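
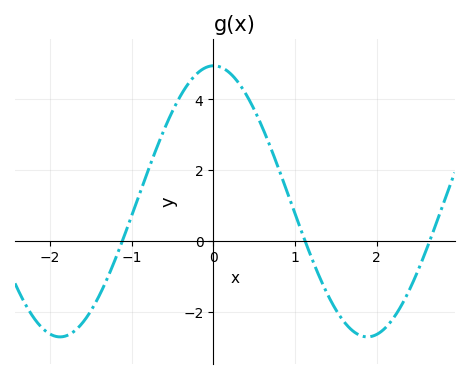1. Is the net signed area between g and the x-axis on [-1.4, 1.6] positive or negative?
positive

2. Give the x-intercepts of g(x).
-1.11, 1.12, 2.65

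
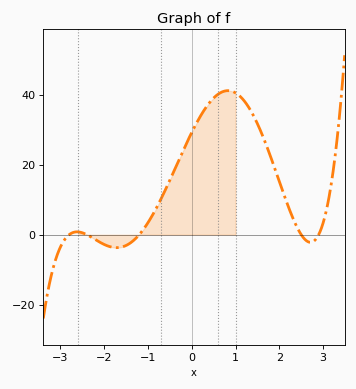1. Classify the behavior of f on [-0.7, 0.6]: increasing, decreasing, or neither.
increasing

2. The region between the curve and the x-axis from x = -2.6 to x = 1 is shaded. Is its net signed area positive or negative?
positive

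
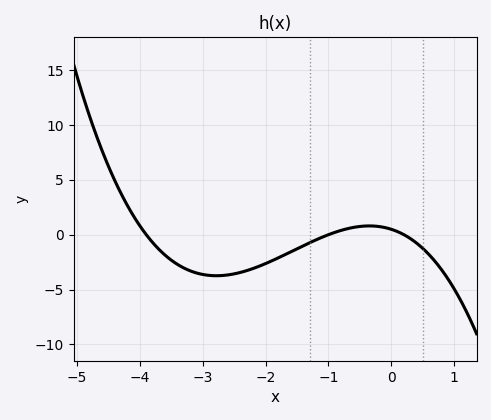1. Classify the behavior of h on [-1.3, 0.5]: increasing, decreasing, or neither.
neither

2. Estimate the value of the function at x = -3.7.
-1.5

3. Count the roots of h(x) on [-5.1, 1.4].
3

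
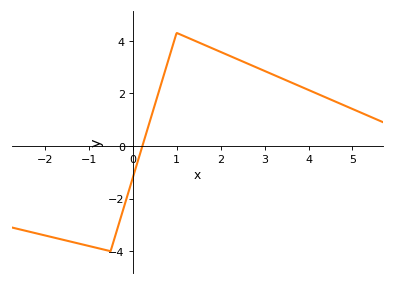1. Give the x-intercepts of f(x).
0.223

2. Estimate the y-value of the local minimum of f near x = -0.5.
-4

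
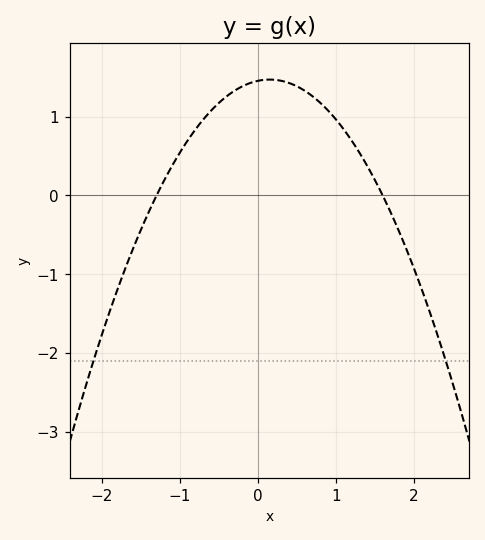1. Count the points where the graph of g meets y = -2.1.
2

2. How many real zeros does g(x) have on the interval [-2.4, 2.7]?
2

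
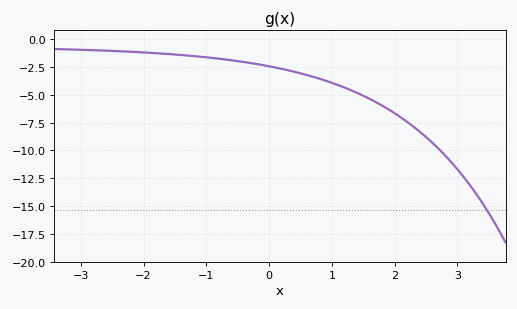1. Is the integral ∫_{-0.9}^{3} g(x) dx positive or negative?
negative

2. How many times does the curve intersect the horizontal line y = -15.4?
1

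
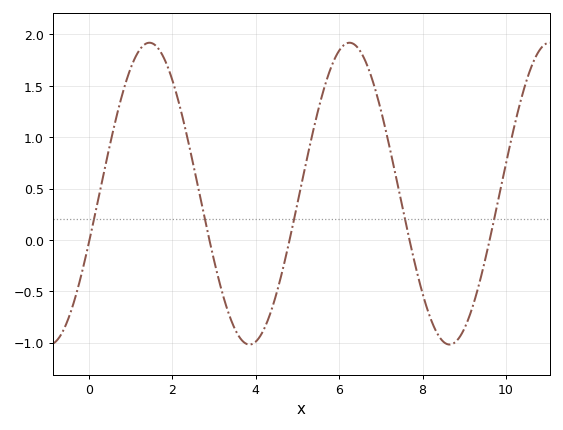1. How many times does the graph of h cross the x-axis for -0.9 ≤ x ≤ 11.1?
5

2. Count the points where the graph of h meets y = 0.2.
5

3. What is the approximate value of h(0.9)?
1.55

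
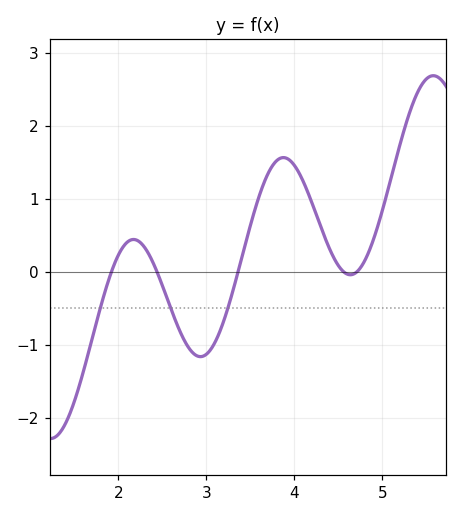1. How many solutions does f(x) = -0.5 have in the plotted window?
3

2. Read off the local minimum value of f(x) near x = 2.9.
-1.16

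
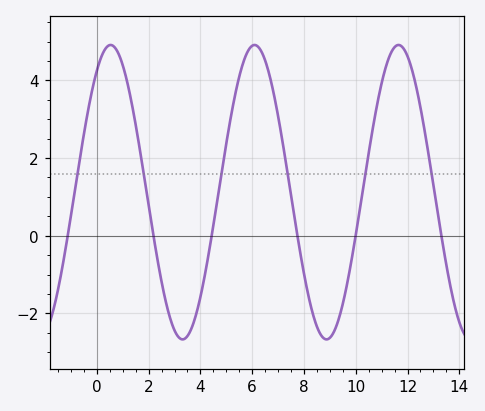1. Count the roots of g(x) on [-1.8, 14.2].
6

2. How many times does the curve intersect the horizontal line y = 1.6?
6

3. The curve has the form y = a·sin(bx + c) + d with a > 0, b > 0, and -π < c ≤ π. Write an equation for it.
y = 3.79sin(1.1x + 0.97) + 1.12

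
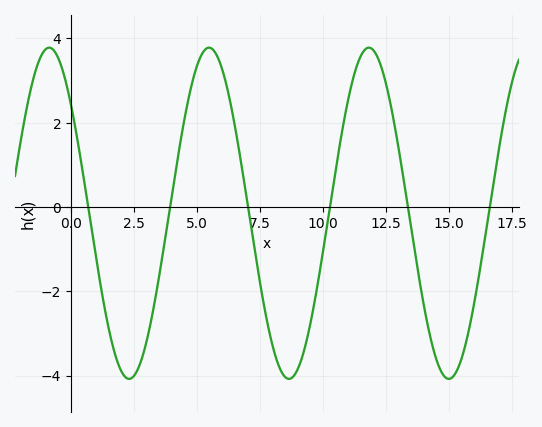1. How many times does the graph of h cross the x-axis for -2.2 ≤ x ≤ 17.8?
6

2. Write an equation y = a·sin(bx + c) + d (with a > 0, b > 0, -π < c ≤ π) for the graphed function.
y = 3.93sin(0.99x + 2.4) - 0.15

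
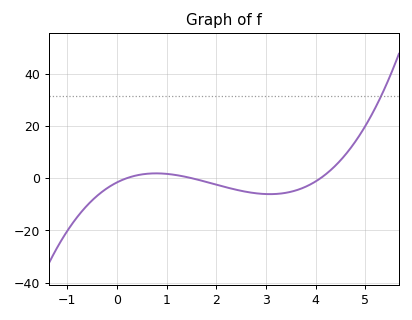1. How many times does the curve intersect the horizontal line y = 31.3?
1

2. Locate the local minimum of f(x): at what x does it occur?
3.08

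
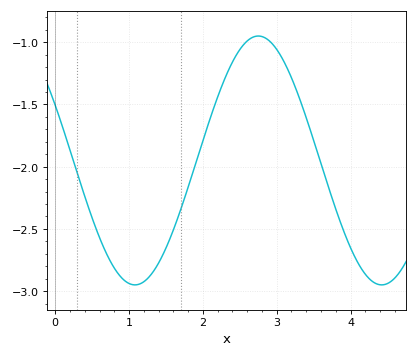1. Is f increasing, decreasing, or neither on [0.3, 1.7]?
neither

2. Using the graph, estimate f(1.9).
-2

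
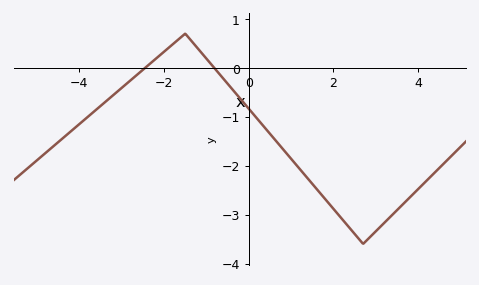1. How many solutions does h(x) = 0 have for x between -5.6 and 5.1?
2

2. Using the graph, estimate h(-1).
0.188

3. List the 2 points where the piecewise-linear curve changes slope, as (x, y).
(-1.5, 0.7); (2.7, -3.6)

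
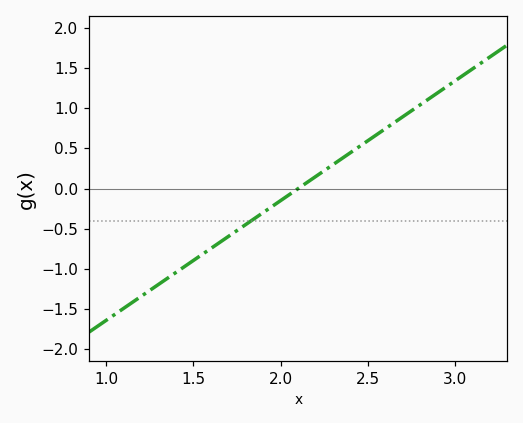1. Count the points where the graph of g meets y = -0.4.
1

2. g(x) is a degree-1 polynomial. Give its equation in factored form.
y = 1.49(x - 2.1)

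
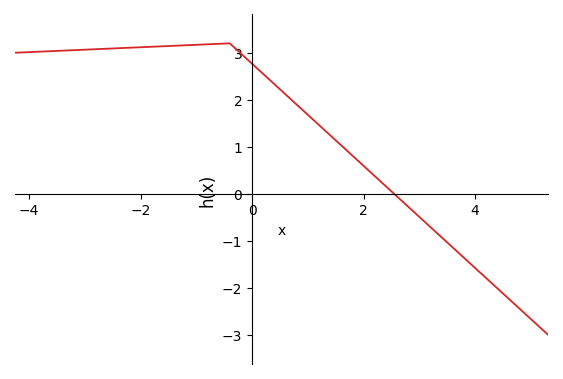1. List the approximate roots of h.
2.55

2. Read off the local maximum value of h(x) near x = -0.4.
3.2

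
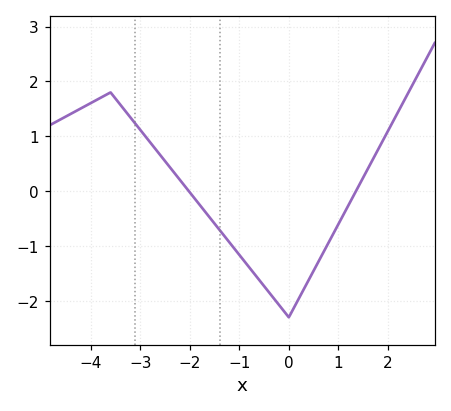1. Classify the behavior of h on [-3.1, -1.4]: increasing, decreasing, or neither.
decreasing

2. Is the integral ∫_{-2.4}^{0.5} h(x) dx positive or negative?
negative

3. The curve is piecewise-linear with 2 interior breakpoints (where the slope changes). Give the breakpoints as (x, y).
(-3.6, 1.8); (0, -2.3)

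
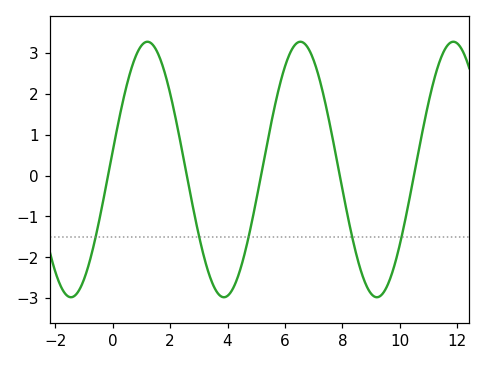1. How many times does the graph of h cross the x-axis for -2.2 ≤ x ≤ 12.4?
5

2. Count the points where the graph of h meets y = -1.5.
5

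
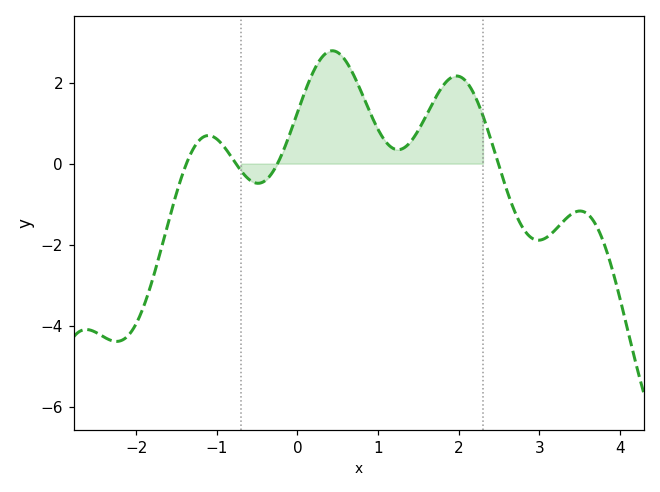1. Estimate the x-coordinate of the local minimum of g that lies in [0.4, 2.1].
1.25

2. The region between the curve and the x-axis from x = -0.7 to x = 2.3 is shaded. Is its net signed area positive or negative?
positive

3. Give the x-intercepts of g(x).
-1.38, -0.763, -0.248, 2.49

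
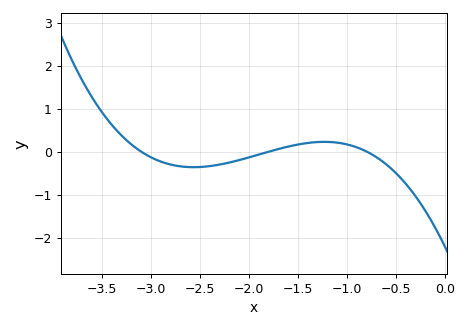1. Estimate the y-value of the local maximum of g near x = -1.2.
0.2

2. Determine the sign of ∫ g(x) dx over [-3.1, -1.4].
negative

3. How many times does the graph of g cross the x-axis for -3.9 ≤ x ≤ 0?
3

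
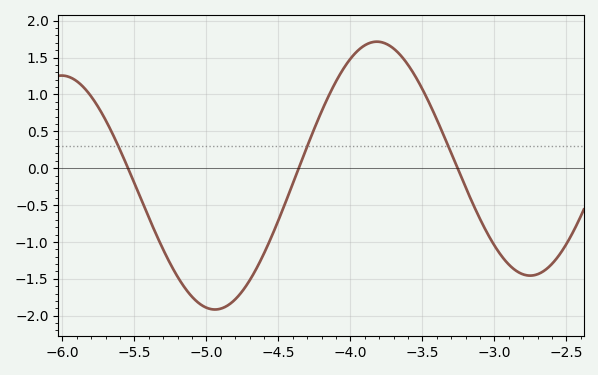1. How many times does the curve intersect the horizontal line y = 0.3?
3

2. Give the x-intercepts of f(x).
-5.54, -4.36, -3.26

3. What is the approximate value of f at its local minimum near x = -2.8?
-1.46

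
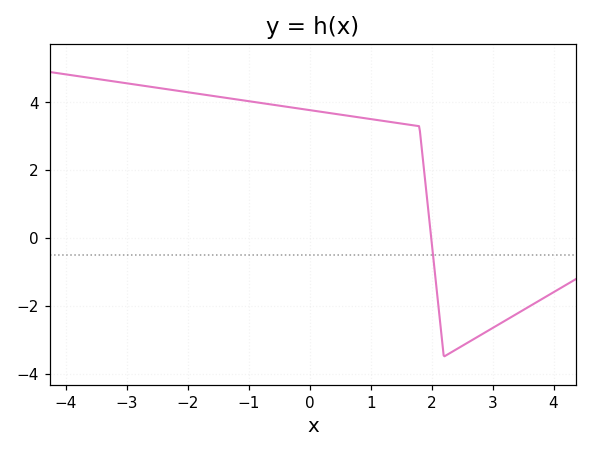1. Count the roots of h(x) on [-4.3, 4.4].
1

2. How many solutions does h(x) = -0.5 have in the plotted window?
1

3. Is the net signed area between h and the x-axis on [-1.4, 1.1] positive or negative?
positive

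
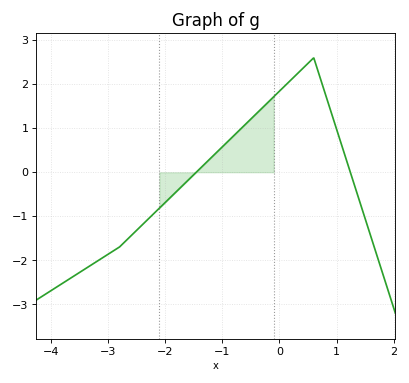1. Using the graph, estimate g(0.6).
2.6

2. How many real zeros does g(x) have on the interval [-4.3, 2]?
2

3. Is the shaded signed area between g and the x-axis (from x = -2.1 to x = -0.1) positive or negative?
positive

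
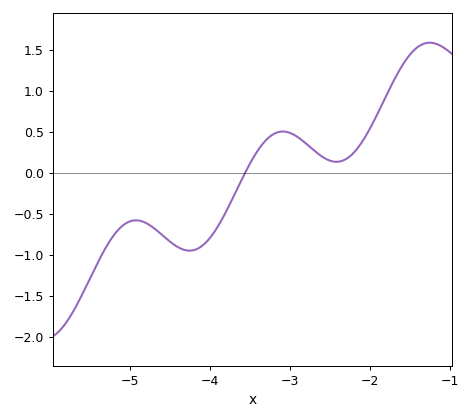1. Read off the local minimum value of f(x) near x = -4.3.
-0.948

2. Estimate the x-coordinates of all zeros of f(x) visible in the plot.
-3.56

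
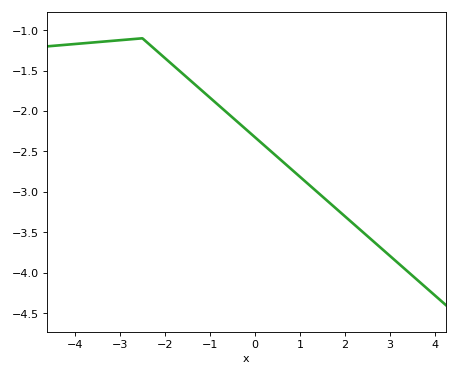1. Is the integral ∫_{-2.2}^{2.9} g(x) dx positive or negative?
negative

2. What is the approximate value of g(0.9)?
-2.75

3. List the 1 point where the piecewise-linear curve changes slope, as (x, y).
(-2.5, -1.1)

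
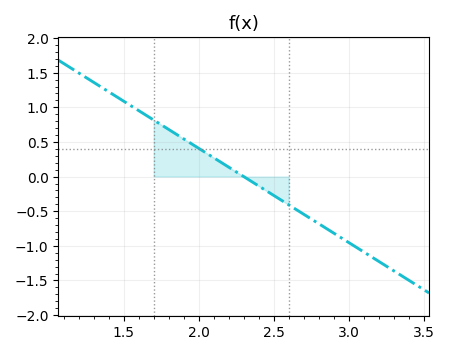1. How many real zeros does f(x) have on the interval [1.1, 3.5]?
1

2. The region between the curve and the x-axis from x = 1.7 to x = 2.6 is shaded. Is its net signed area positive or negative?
positive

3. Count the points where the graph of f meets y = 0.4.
1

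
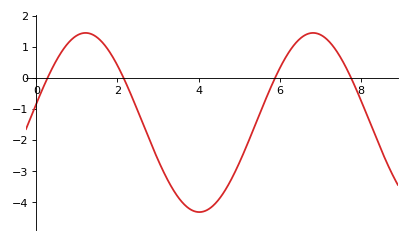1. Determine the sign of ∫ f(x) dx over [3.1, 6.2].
negative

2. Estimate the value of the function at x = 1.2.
1.45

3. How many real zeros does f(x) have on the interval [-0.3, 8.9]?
4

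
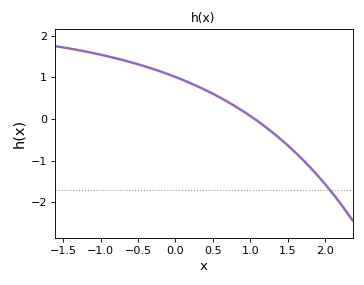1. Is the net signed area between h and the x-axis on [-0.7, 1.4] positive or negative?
positive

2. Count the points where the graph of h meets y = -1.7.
1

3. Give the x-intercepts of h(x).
1.1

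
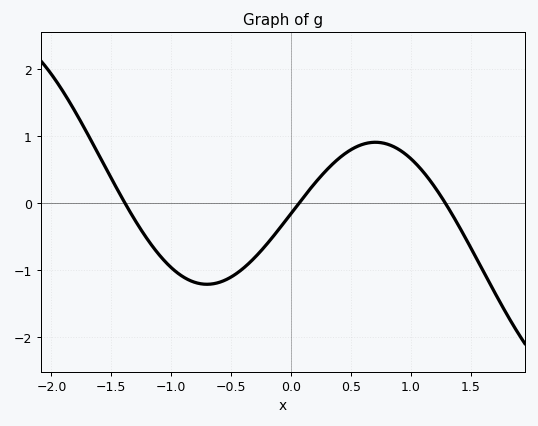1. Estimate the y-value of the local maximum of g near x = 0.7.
0.905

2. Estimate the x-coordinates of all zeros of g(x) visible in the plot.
-1.39, 0.066, 1.29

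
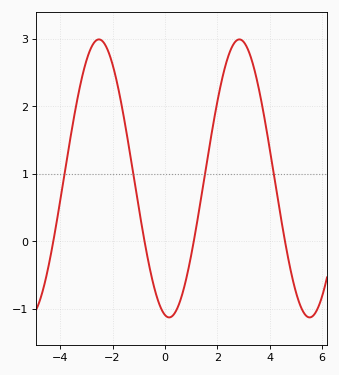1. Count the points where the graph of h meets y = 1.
4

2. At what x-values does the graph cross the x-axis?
-4.26, -0.779, 1.11, 4.59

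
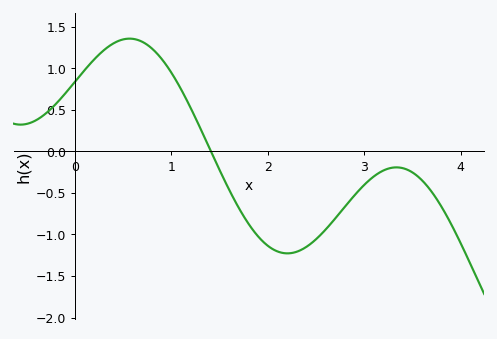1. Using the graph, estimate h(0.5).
1.35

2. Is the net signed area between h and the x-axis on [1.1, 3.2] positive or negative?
negative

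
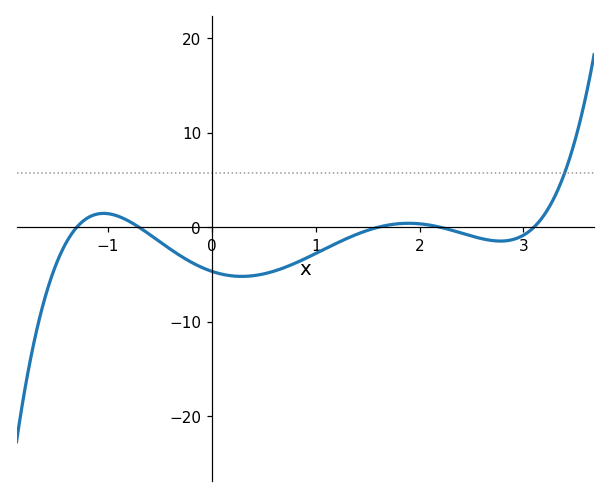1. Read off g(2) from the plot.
0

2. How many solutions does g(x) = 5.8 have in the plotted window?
1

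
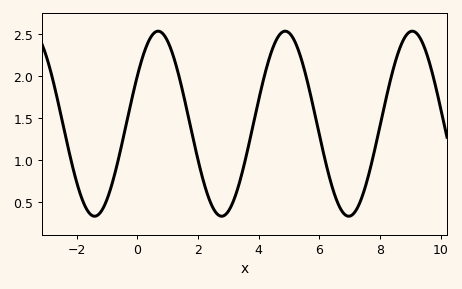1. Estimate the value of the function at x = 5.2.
2.4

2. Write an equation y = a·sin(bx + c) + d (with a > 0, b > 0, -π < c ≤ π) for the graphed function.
y = 1.1sin(1.5x + 0.54) + 1.43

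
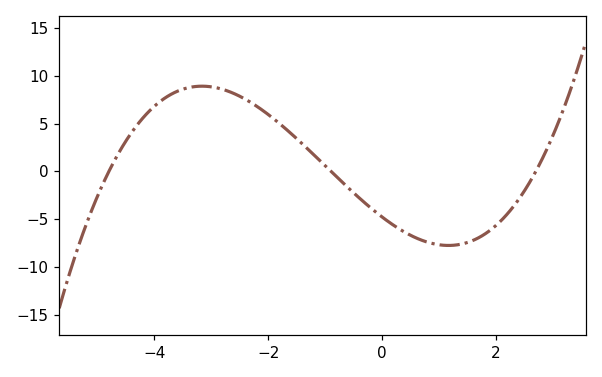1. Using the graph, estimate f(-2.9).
8.72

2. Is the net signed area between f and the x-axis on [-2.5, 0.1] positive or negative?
positive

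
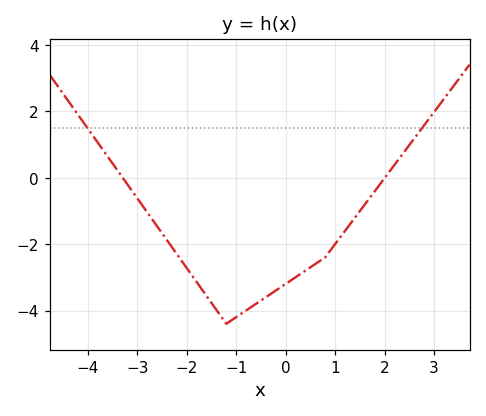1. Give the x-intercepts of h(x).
-3.29, 2.01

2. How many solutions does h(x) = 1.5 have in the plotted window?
2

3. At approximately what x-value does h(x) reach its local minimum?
-1.2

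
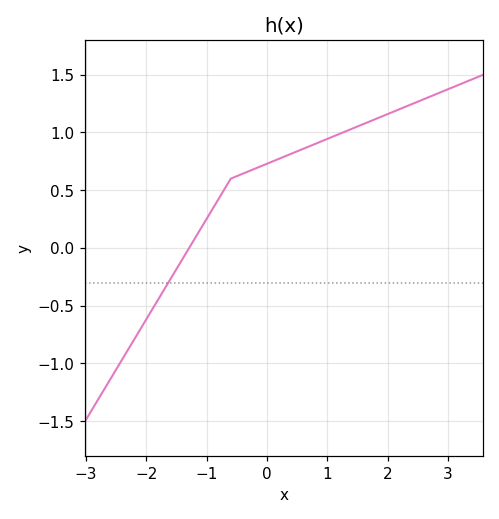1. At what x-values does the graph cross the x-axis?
-1.3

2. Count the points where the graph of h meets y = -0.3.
1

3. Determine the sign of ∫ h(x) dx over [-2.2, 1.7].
positive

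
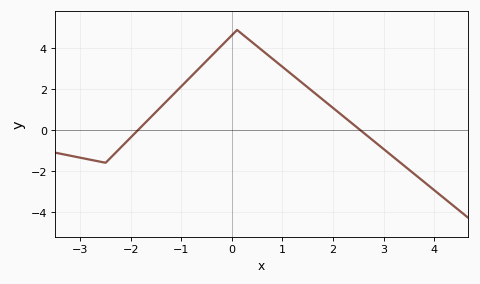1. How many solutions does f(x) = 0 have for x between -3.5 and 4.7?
2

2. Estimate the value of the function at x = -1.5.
0.8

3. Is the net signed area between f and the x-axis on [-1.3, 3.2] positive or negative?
positive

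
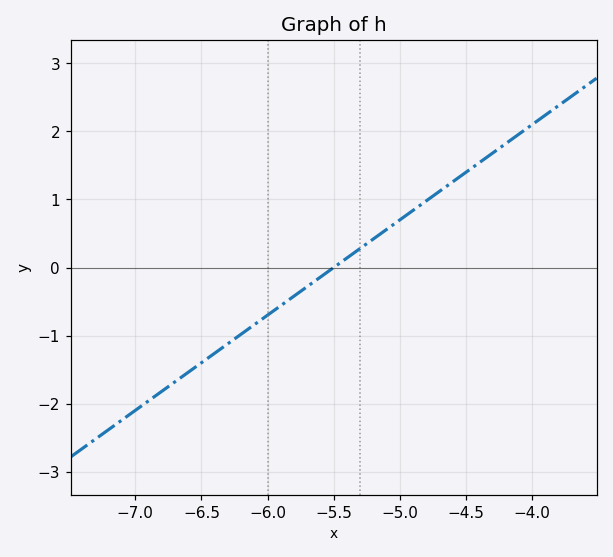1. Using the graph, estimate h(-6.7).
-1.68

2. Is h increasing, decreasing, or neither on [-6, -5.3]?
increasing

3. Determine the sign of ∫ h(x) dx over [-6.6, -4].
positive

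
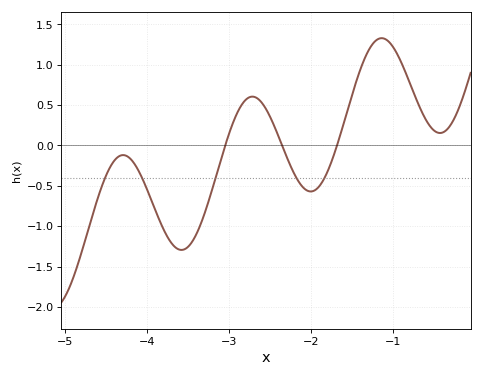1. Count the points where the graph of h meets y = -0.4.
5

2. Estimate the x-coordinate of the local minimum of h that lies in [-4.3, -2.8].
-3.58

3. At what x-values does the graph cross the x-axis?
-3.05, -2.36, -1.69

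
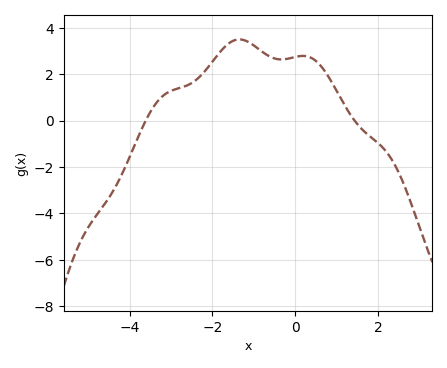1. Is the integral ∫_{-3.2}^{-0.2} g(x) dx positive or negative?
positive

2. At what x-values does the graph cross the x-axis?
-3.6, 1.4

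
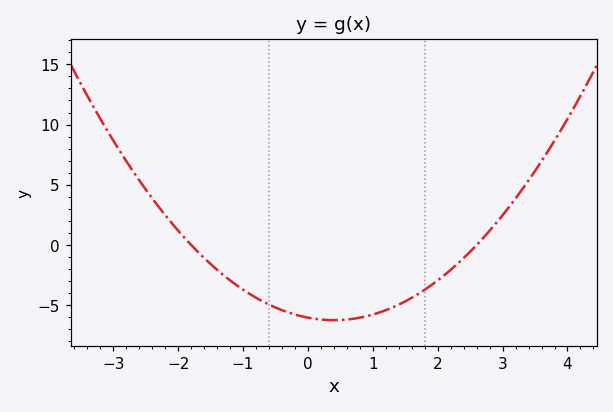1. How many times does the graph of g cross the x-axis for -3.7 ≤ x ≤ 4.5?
2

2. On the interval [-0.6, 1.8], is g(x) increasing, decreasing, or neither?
neither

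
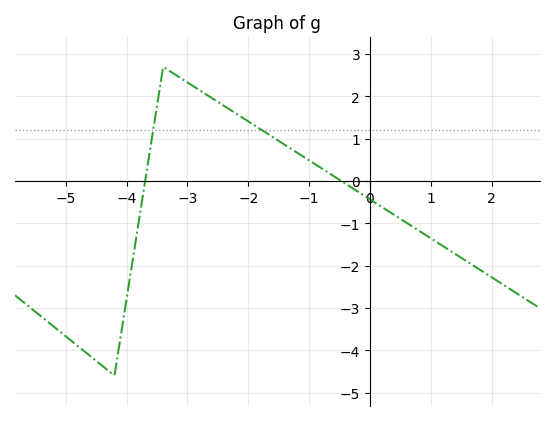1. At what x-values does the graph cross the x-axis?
-3.7, -0.469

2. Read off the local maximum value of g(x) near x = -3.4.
2.7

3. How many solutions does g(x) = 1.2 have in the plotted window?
2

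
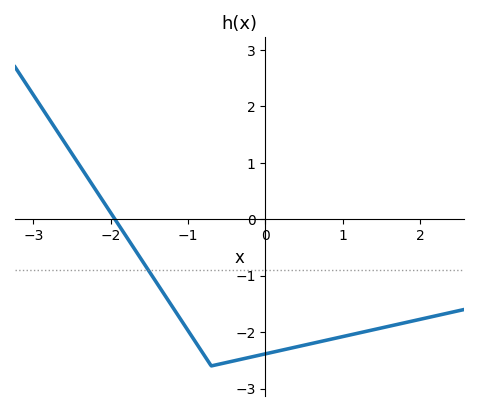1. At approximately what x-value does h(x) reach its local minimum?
-0.7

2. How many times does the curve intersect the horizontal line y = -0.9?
1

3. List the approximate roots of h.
-1.94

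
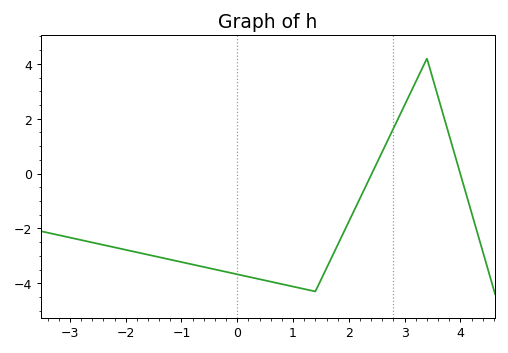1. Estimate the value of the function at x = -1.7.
-3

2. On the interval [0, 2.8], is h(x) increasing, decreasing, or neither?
neither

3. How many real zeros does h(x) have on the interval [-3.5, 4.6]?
2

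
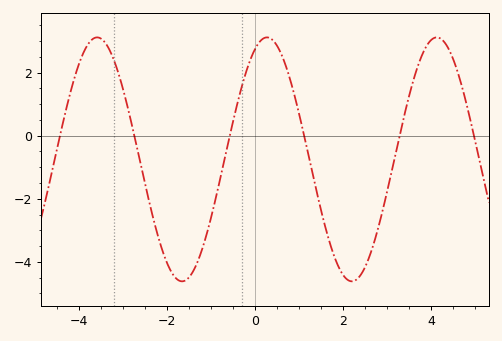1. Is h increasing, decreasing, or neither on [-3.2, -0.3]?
neither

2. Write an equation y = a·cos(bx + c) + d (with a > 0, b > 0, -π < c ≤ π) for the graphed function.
y = 3.87cos(1.6x - 0.44) - 0.75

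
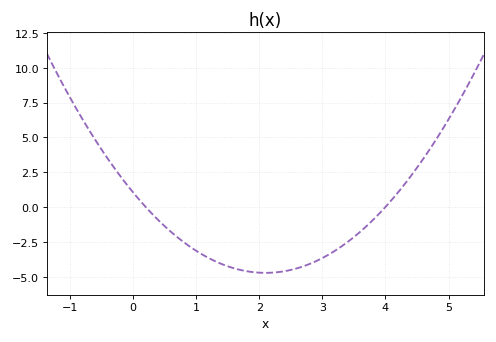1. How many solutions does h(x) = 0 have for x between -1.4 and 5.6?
2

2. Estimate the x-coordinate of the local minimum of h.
2.1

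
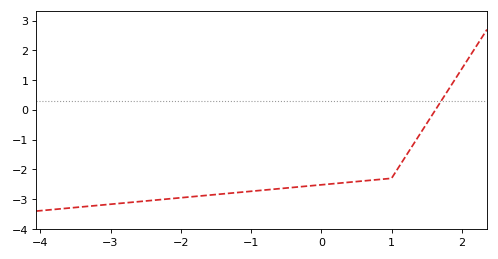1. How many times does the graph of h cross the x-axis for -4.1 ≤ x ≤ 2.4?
1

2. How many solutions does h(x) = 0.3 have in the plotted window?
1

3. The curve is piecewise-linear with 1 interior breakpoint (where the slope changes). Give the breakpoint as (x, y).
(1, -2.3)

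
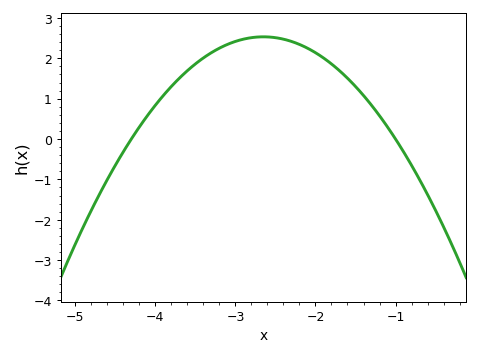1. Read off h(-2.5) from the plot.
2.5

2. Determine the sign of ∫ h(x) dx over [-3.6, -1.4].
positive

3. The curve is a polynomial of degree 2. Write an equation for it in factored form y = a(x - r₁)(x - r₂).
y = -0.93(x + 4.3)(x + 1)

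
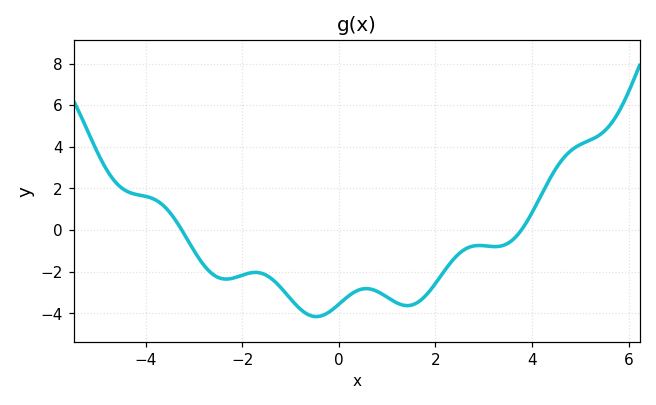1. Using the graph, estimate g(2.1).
-2.2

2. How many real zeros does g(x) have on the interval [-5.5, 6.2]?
2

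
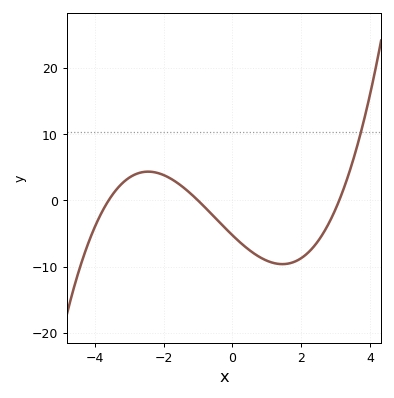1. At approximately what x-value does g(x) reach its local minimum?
1.4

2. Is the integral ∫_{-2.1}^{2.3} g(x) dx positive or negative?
negative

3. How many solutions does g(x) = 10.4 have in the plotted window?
1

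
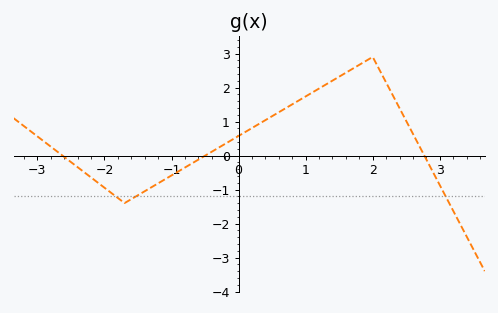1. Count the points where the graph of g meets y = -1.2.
3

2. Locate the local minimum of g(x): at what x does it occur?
-1.7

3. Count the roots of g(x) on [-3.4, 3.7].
3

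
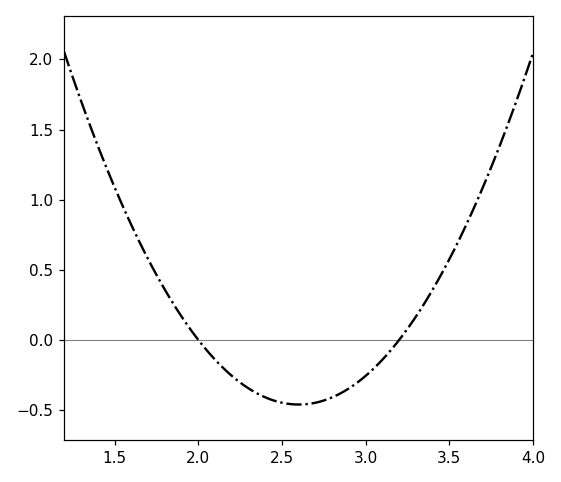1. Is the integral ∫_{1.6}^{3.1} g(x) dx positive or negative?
negative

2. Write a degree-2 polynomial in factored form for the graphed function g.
y = 1.28(x - 2)(x - 3.2)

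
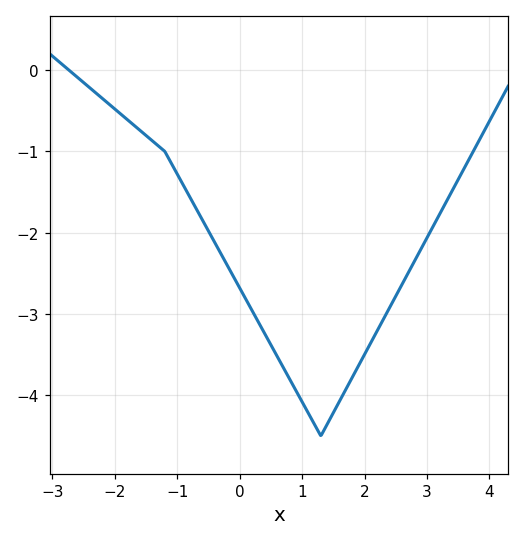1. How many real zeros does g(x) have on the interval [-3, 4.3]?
1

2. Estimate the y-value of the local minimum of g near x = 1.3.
-4.5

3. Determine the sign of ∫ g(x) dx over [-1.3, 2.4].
negative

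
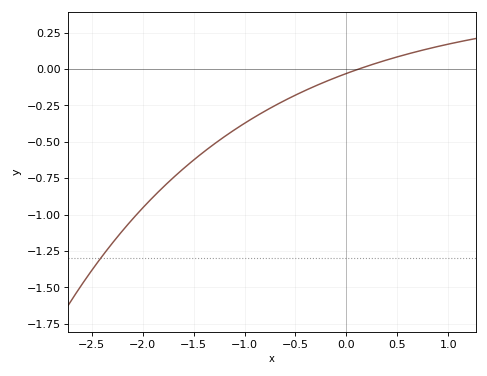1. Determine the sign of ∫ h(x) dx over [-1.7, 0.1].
negative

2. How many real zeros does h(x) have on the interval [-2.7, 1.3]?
1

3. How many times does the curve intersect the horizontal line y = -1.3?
1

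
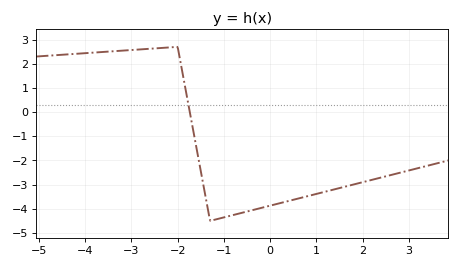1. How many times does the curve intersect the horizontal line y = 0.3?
1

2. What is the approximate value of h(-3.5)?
2.5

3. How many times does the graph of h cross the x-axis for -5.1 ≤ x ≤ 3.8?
1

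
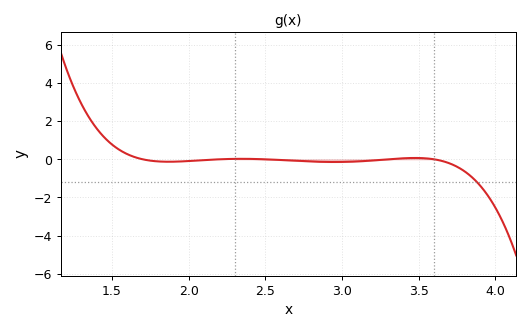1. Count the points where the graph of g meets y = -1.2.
1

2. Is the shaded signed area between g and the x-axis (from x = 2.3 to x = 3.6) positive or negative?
negative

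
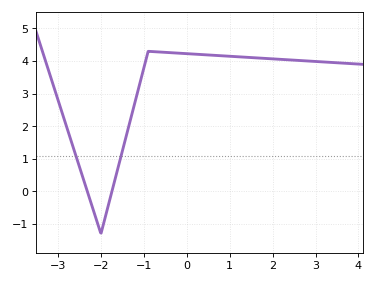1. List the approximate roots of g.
-2.4, -1.8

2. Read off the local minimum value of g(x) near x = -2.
-1.3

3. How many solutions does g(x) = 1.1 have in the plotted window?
2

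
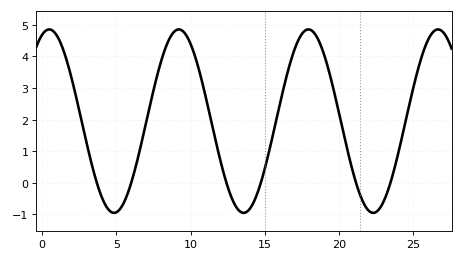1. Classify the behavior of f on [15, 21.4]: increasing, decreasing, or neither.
neither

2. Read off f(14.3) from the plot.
-0.552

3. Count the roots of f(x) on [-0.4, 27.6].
6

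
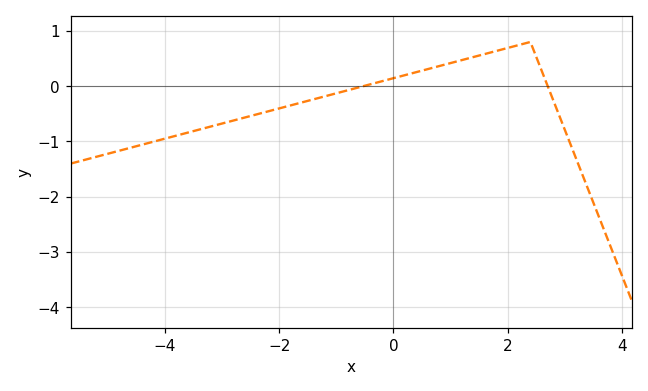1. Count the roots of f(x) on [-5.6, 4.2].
2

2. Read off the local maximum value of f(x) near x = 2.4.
0.799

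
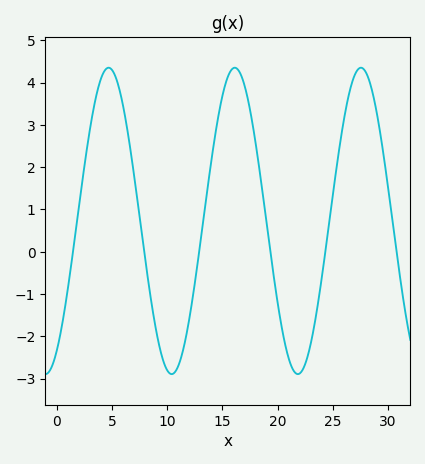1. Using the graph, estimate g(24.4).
0.2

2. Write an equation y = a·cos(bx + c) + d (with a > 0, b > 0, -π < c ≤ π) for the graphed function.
y = 3.62cos(0.55x - 2.6) + 0.73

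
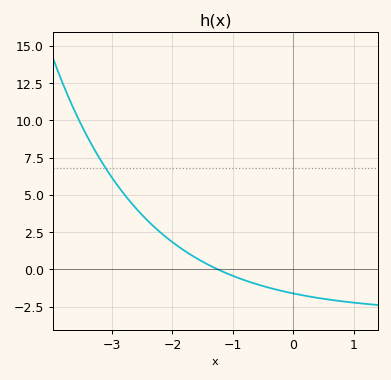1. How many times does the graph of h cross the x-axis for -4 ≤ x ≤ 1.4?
1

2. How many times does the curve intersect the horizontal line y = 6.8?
1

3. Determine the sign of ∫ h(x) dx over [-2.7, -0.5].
positive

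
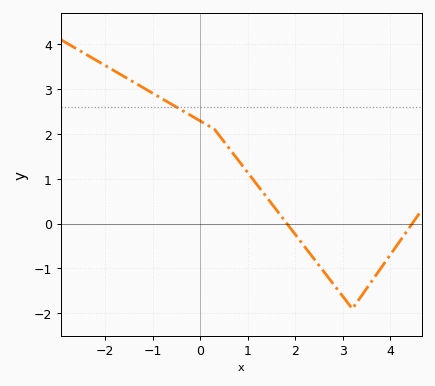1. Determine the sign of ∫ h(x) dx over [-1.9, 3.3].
positive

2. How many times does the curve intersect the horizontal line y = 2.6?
1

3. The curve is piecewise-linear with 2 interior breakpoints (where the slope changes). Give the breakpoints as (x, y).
(0.3, 2.1); (3.2, -1.9)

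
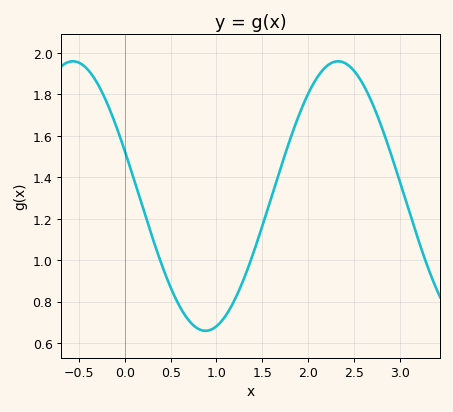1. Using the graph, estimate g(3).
1.38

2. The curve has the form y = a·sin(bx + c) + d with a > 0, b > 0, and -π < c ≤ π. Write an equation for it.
y = 0.65sin(2.2x + 2.8) + 1.31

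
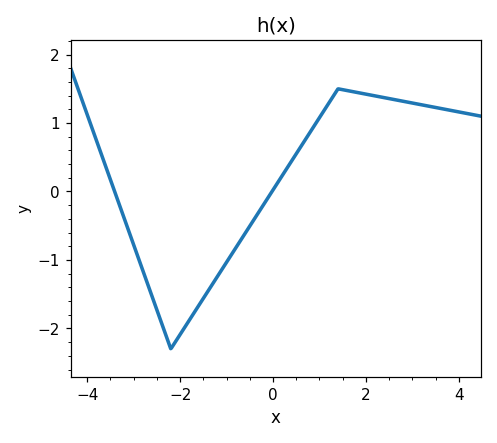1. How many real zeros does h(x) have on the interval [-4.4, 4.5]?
2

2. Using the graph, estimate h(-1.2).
-1.24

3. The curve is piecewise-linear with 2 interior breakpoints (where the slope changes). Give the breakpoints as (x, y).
(-2.2, -2.3); (1.4, 1.5)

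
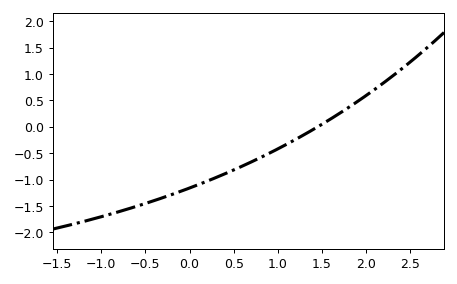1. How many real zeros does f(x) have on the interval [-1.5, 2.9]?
1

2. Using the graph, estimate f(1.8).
0.364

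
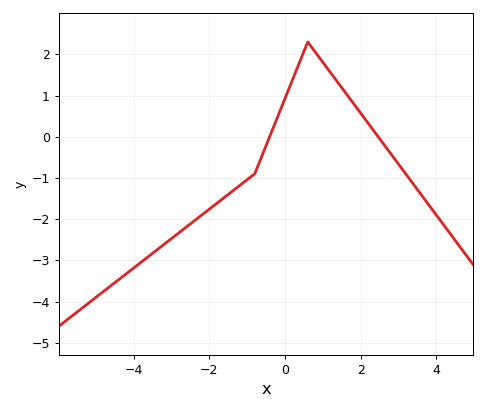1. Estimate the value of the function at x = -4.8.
-3.8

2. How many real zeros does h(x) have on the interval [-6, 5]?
2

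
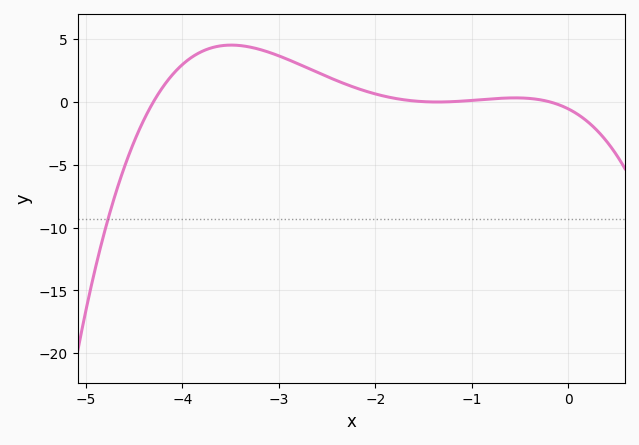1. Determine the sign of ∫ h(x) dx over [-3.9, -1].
positive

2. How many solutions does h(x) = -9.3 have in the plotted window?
1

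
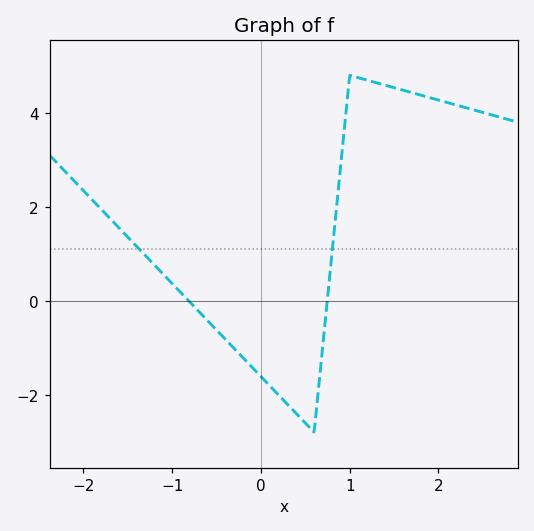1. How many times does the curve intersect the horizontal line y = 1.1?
2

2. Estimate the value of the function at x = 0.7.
-0.9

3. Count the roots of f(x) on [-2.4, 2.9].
2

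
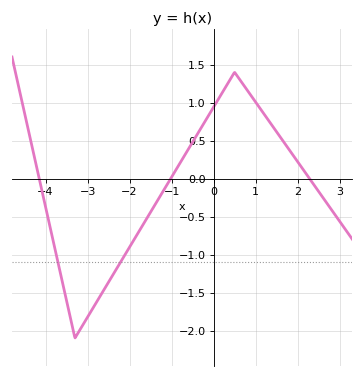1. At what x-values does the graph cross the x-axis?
-4.2, -1, 2.2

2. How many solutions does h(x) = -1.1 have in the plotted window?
2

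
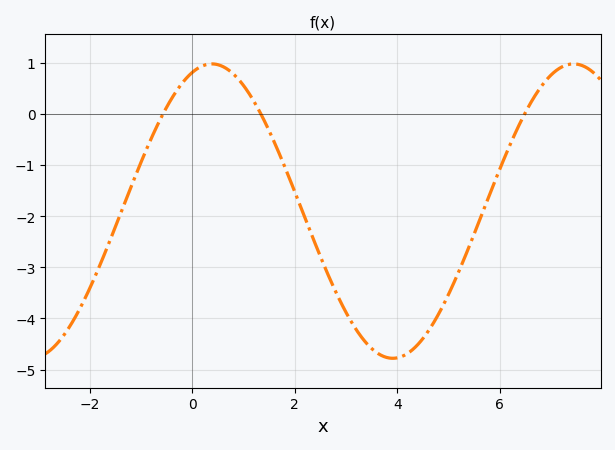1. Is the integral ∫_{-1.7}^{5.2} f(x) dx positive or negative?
negative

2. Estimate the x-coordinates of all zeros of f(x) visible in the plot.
-0.6, 1.4, 6.4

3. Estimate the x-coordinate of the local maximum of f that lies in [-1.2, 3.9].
0.4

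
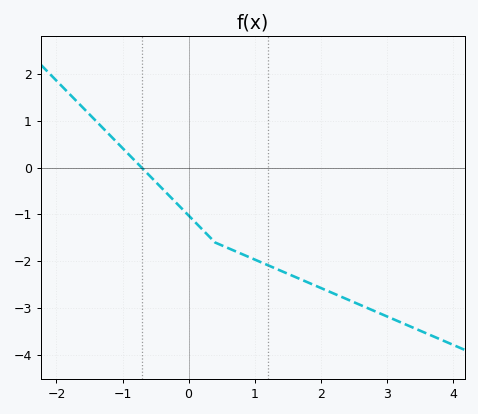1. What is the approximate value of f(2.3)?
-2.75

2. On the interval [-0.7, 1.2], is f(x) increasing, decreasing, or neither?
decreasing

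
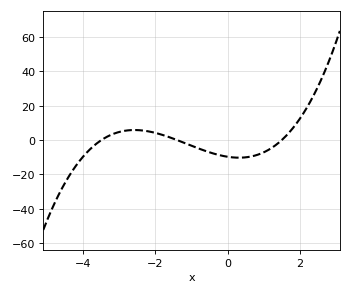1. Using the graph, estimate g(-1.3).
0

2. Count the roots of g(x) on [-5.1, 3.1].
3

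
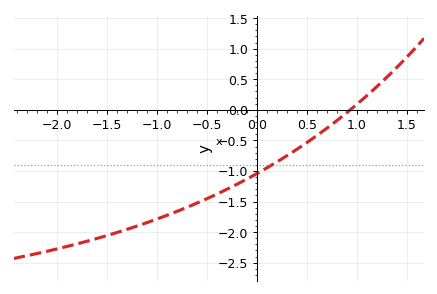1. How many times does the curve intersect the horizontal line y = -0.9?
1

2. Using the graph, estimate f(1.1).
0.234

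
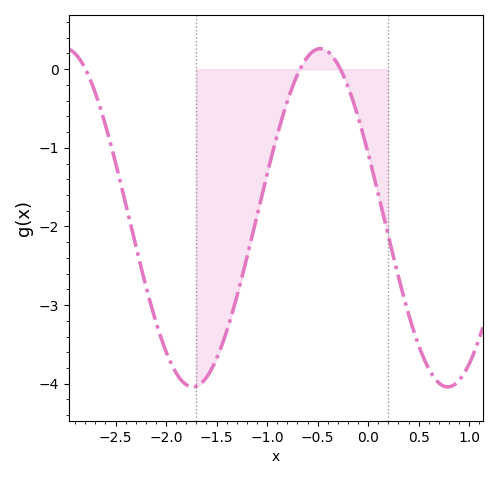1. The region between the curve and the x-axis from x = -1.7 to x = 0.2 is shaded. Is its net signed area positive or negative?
negative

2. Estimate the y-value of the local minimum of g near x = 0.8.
-4.04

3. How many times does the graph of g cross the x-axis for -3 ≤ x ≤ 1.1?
3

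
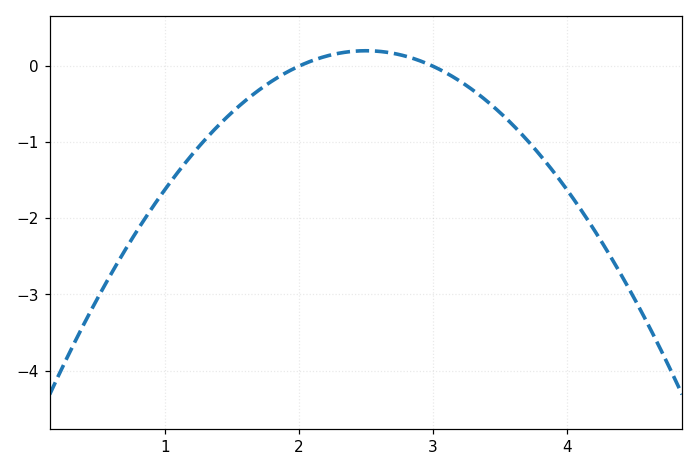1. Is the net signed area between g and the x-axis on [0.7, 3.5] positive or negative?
negative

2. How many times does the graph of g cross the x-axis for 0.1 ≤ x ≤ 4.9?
2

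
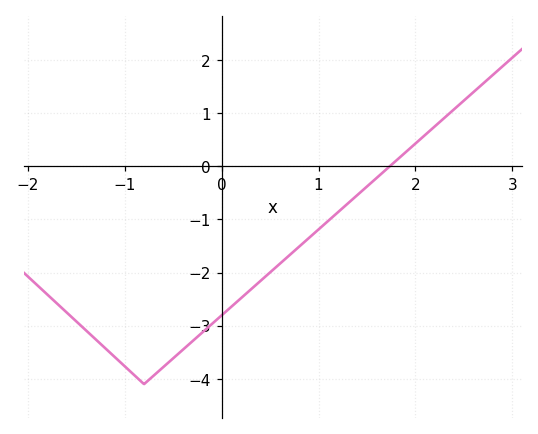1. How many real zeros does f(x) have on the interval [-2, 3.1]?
1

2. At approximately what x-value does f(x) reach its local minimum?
-0.8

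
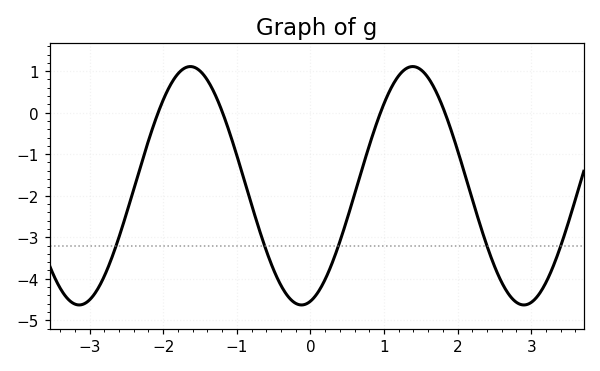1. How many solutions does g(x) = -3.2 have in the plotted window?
5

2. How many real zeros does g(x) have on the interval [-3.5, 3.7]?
4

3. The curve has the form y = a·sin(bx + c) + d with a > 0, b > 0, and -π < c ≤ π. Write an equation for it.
y = 2.87sin(2.08x - 1.32) - 1.76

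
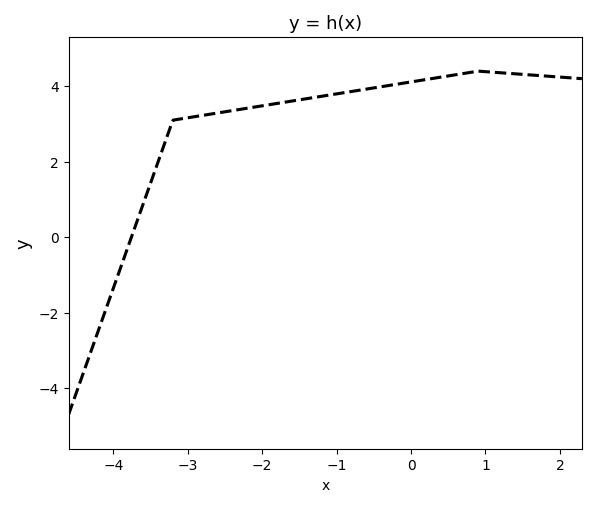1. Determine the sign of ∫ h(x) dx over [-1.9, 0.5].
positive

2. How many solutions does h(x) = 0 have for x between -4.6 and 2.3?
1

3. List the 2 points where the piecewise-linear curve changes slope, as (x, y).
(-3.2, 3.1); (0.9, 4.4)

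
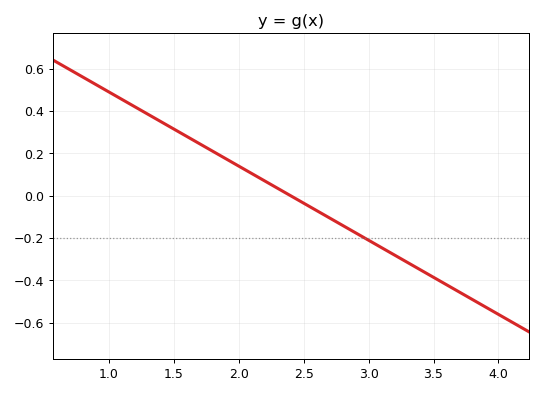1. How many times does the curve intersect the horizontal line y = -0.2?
1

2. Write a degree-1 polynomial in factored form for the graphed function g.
y = -0.35(x - 2.4)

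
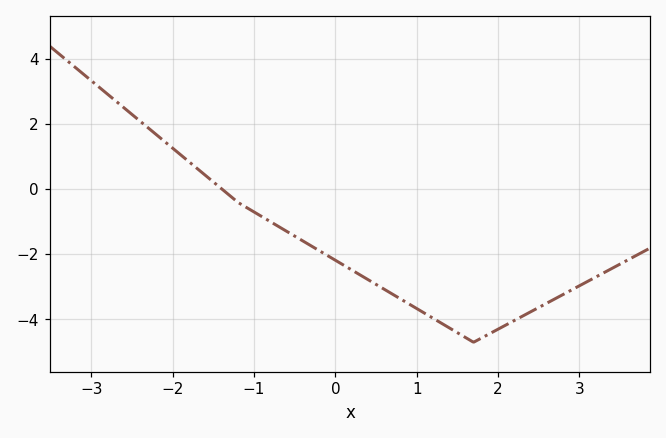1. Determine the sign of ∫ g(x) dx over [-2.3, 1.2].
negative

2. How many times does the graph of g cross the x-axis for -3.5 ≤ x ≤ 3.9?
1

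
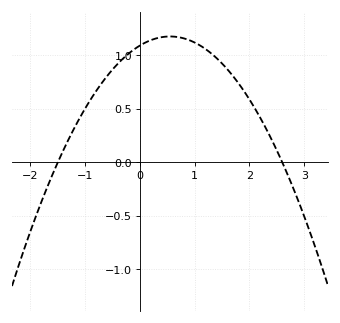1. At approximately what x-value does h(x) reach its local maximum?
0.55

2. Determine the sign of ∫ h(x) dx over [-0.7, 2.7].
positive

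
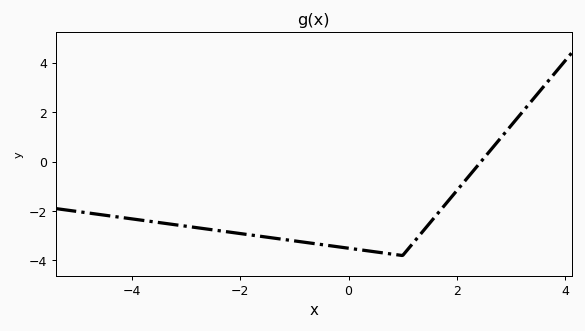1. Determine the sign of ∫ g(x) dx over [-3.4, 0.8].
negative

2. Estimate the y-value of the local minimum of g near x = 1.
-3.8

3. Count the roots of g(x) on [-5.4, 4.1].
1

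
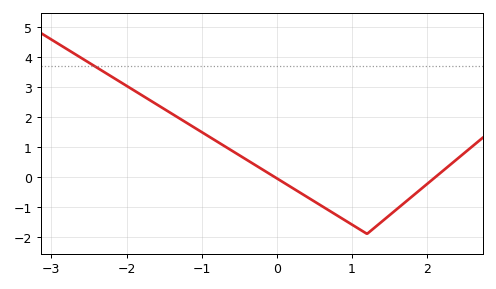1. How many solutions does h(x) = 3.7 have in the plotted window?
1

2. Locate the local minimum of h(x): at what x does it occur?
1.2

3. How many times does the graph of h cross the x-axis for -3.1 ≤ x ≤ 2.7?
2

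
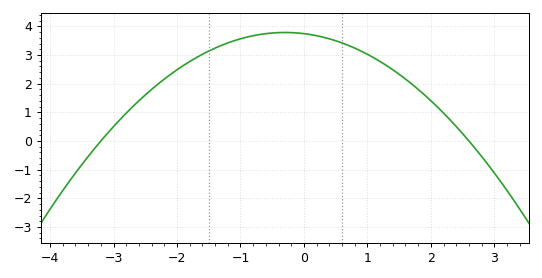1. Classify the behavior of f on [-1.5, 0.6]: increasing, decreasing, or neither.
neither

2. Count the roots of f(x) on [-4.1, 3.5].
2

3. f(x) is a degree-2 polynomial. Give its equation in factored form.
y = -0.45(x + 3.2)(x - 2.6)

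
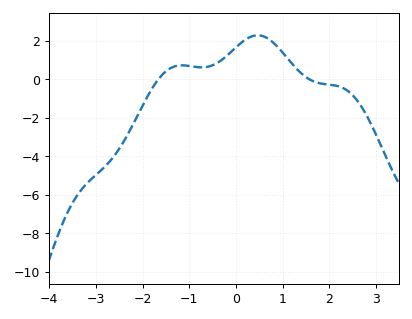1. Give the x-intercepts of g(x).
-1.66, 1.56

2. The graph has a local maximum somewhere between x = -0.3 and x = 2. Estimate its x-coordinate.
0.463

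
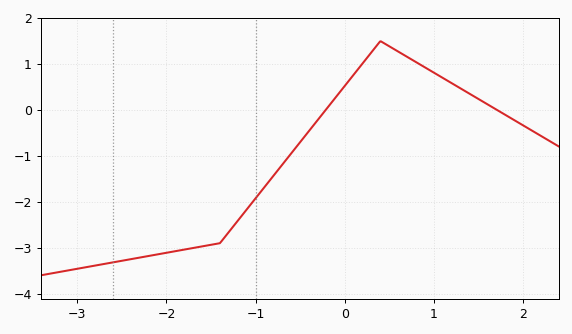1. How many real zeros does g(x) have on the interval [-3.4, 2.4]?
2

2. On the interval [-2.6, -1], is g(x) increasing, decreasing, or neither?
increasing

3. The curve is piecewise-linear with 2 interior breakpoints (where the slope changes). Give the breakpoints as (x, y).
(-1.4, -2.9); (0.4, 1.5)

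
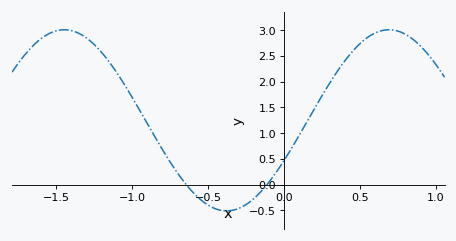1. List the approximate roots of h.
-0.643, -0.112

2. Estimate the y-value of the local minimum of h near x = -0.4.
-0.51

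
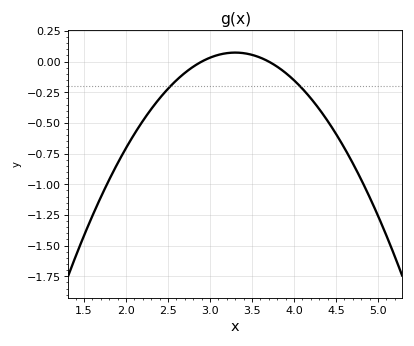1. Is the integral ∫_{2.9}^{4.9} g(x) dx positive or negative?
negative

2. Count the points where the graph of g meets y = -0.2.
2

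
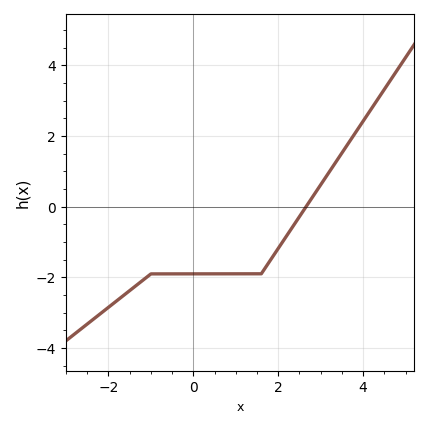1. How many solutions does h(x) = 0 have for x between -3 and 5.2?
1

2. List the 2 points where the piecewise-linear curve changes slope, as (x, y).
(-1, -1.9); (1.6, -1.9)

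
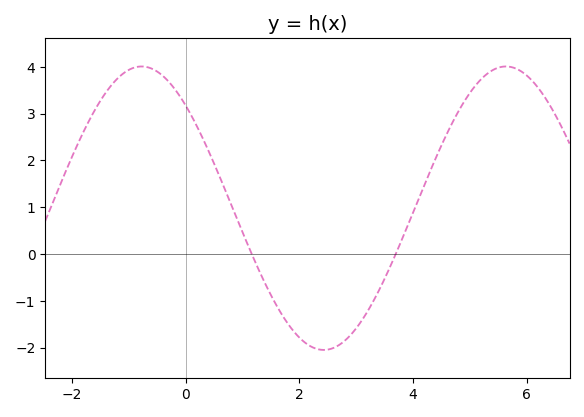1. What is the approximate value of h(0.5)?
1.9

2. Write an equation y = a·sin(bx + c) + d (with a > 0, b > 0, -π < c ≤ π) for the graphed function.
y = 3.03sin(0.98x + 2.3) + 0.98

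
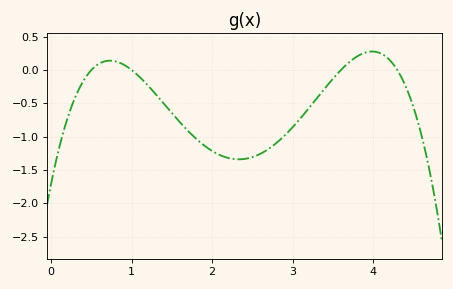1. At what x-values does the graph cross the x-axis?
0.5, 1, 3.6, 4.3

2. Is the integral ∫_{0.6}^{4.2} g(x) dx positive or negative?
negative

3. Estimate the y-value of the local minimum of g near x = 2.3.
-1.35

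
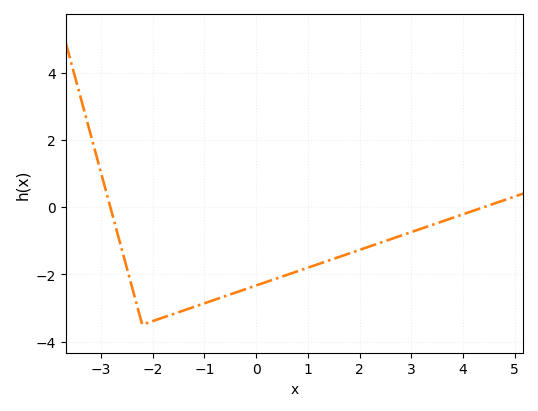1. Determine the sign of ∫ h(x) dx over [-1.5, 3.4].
negative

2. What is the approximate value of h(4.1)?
-0.164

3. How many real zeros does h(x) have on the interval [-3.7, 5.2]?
2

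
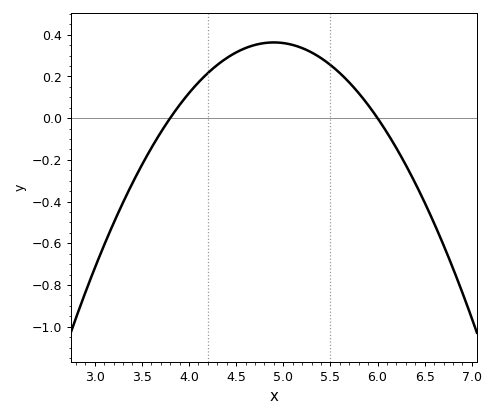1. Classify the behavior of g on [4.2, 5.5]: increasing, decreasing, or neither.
neither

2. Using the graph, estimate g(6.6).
-0.5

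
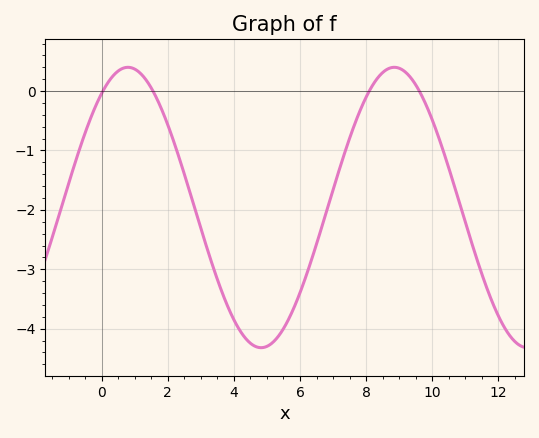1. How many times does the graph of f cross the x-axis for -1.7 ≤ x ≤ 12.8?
4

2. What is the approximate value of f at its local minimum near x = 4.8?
-4.32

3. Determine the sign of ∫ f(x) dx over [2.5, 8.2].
negative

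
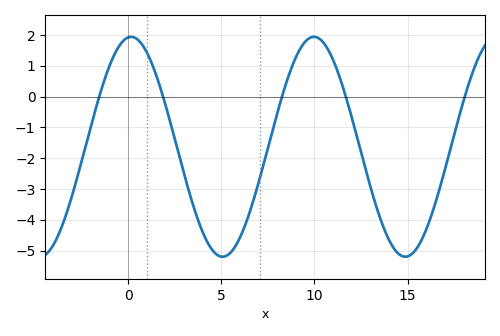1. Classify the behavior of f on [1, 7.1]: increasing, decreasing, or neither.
neither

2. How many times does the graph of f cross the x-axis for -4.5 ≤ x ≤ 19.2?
5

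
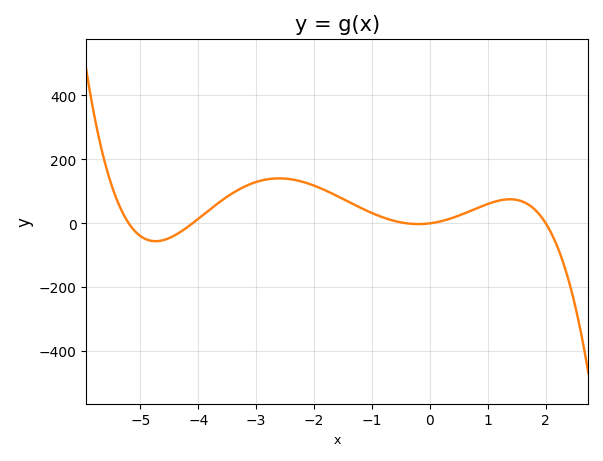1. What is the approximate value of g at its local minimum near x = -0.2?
-2.35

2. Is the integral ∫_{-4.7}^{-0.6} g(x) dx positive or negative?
positive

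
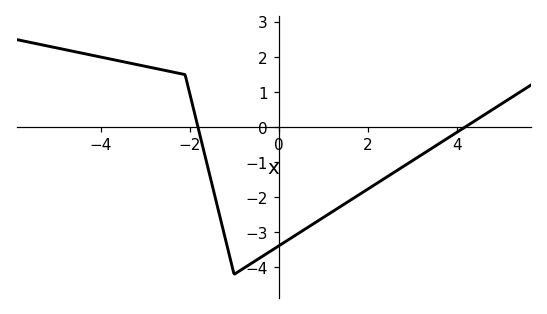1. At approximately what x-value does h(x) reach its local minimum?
-1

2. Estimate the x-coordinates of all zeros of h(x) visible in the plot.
-1.8, 4.2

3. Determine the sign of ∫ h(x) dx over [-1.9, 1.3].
negative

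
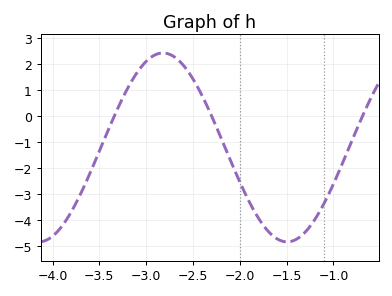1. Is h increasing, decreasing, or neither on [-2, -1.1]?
neither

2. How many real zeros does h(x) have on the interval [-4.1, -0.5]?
3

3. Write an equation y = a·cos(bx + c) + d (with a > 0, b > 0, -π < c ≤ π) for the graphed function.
y = 3.63cos(2.4x + 0.4) - 1.2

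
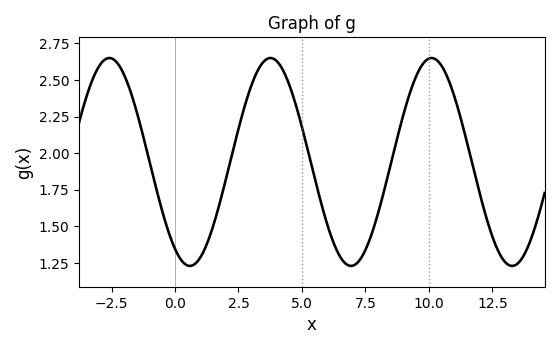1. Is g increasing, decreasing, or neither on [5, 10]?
neither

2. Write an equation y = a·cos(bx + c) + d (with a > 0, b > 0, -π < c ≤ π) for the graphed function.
y = 0.71cos(0.99x + 2.56) + 1.94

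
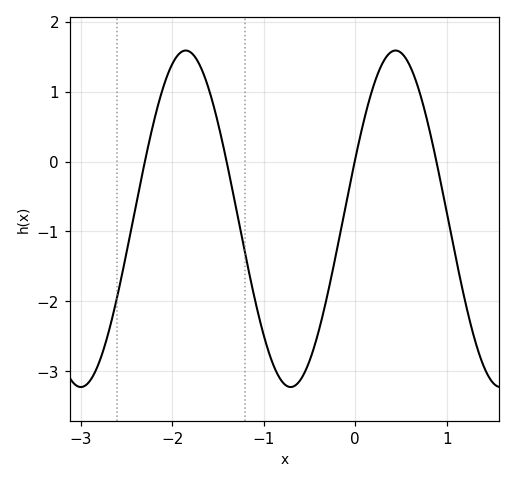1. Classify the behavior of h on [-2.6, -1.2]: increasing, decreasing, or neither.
neither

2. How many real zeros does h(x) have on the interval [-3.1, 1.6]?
4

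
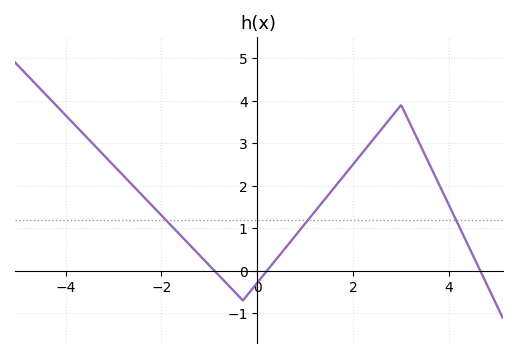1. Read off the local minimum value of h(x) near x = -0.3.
-0.7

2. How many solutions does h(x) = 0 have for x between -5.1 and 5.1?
3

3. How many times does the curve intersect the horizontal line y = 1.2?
3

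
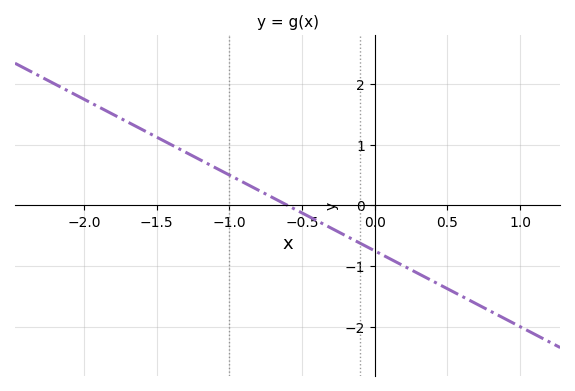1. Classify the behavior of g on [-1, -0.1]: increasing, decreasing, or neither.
decreasing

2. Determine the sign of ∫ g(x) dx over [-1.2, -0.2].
positive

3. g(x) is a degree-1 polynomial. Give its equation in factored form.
y = -1.25(x + 0.6)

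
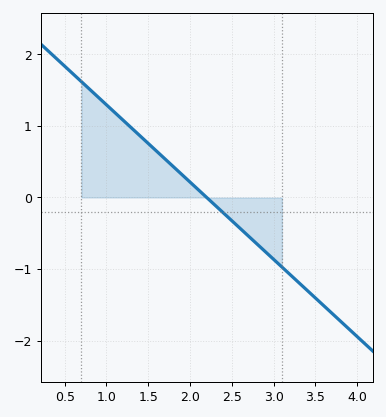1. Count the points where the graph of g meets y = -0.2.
1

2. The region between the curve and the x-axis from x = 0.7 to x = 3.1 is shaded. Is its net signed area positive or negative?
positive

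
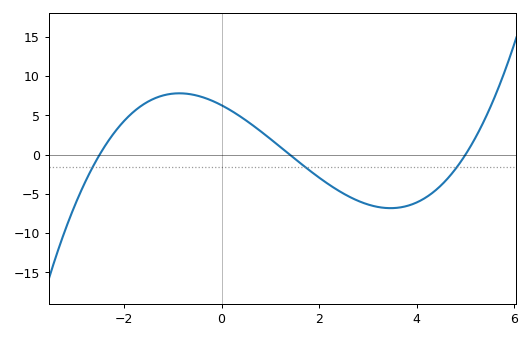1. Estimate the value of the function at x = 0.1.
5.96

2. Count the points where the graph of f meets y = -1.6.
3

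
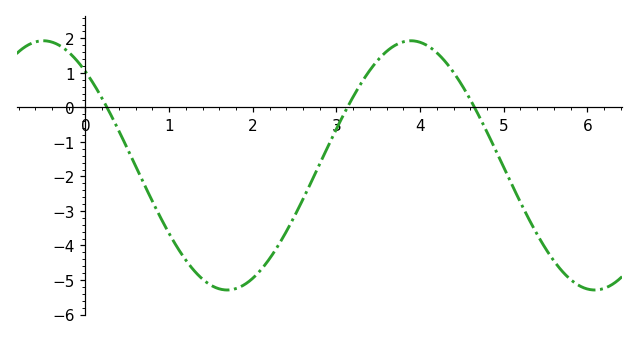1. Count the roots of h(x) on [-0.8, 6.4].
3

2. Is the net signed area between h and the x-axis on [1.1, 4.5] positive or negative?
negative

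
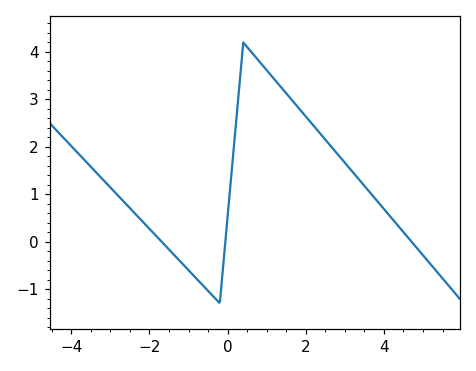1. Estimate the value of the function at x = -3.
1.14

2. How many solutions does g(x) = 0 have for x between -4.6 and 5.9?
3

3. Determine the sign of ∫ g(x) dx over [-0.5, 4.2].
positive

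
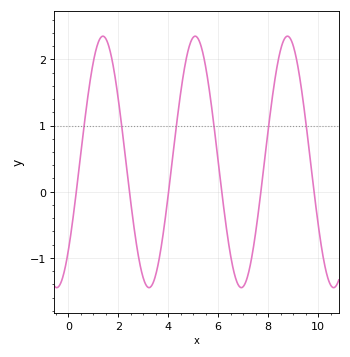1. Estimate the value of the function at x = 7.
-1.4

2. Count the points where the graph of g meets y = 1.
6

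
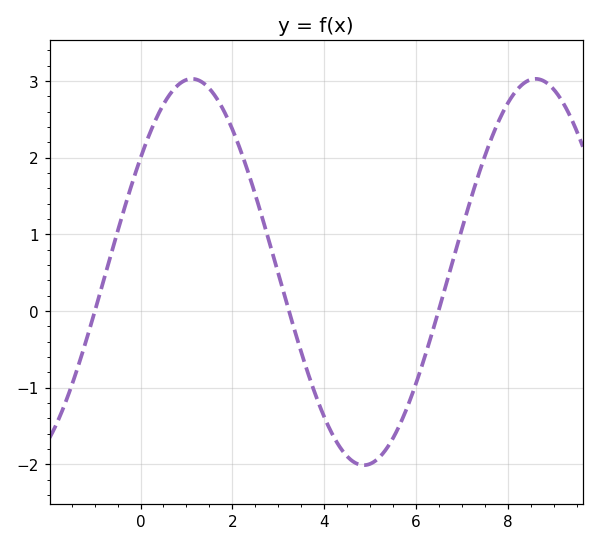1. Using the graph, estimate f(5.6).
-1.5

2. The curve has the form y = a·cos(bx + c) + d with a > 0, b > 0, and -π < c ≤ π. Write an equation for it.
y = 2.52cos(0.84x - 0.94) + 0.51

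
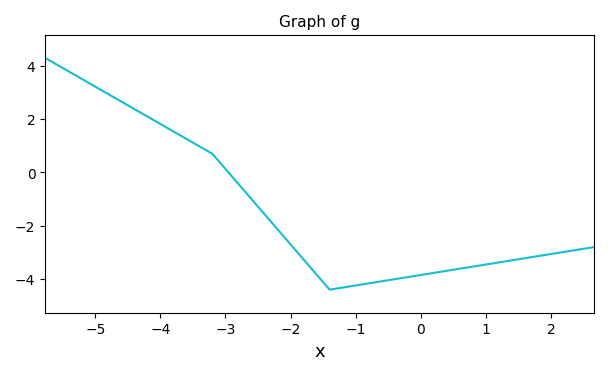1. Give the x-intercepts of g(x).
-2.95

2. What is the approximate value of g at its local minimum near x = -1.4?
-4.4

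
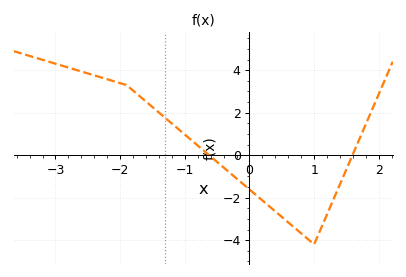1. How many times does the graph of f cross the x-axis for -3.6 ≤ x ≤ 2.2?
2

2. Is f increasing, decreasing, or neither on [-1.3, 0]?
decreasing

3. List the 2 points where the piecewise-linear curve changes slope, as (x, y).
(-1.9, 3.3); (1, -4.2)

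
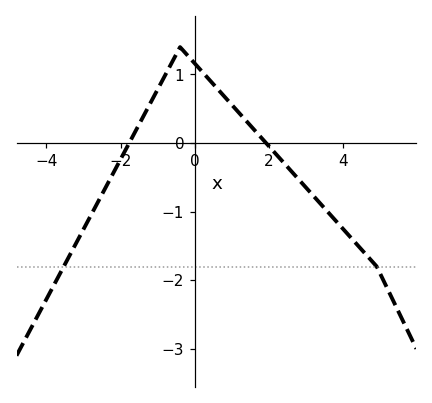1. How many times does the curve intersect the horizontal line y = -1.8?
2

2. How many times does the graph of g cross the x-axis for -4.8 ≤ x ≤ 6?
2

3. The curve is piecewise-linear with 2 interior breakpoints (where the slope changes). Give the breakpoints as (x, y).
(-0.4, 1.4); (4.9, -1.8)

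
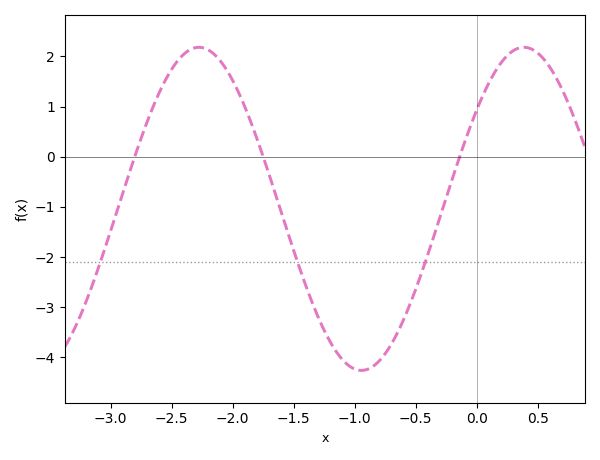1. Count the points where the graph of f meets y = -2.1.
3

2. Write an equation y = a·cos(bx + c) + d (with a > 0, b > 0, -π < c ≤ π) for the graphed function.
y = 3.22cos(2.4x - 0.91) - 1.04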